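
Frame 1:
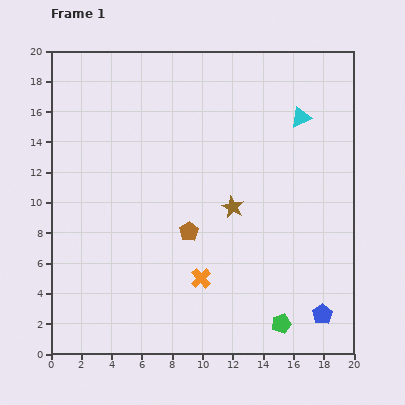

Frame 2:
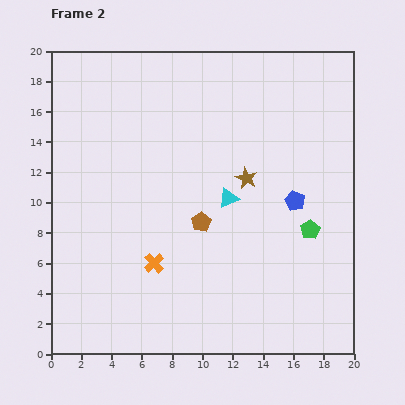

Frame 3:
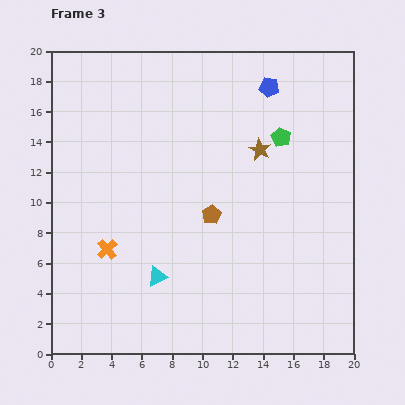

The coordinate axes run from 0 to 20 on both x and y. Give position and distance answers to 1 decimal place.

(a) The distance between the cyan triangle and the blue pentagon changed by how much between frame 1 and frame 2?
-8.7

Distance in frame 1: 13.1. Distance in frame 2: 4.4.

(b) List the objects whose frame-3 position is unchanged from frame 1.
none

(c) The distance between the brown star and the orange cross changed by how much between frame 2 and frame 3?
+3.8

Distance in frame 2: 8.3. Distance in frame 3: 12.1.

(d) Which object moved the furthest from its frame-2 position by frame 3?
the blue pentagon

(moved 7.7; next 7.0)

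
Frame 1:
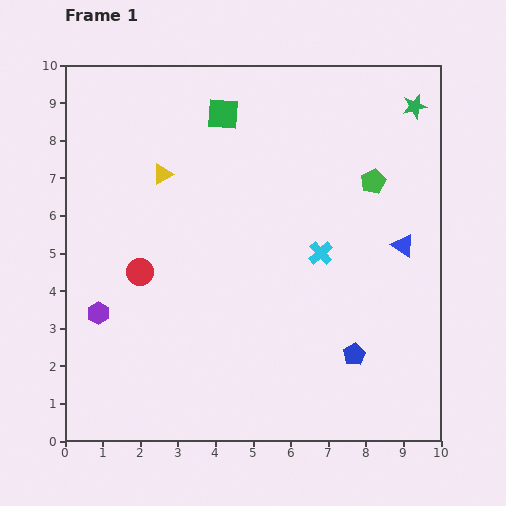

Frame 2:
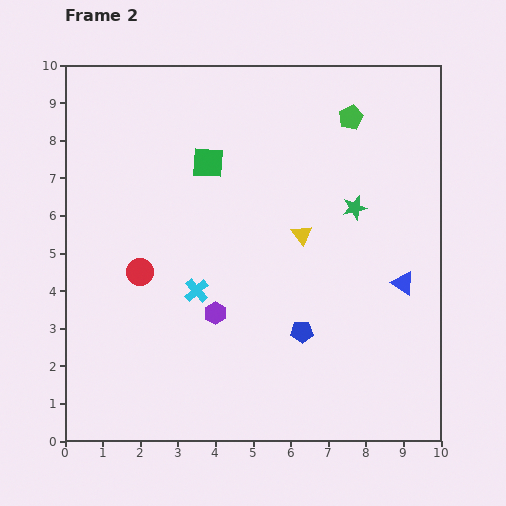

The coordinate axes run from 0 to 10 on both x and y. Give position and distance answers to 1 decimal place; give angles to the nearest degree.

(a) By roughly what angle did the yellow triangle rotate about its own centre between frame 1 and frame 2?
38° counter-clockwise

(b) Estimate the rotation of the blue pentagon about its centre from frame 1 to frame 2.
29° clockwise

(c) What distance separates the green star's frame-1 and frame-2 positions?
3.1

The green star moved from (9.3, 8.9) to (7.7, 6.2), a distance of √(1.6² + 2.7²) ≈ 3.1.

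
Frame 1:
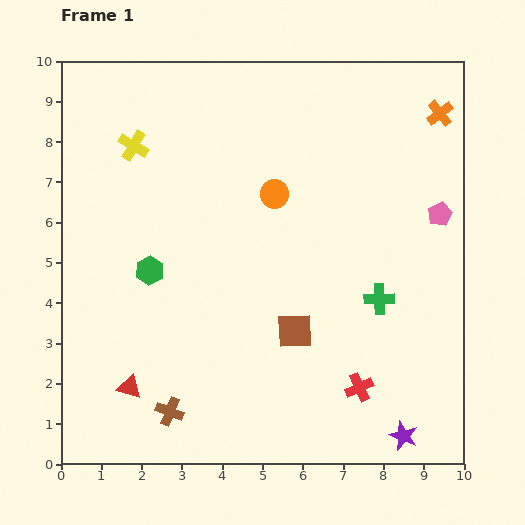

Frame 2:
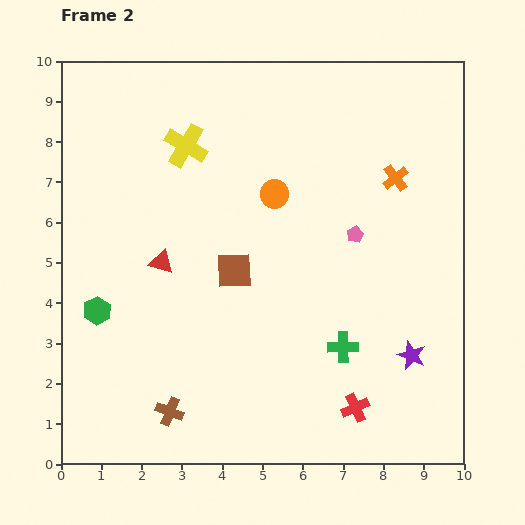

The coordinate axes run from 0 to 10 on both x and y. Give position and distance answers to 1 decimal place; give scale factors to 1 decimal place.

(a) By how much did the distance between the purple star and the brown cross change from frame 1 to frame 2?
+0.4

Distance in frame 1: 5.8. Distance in frame 2: 6.2.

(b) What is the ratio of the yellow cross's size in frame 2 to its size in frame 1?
1.4×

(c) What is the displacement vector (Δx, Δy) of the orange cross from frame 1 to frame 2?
(-1.1, -1.6)

The orange cross was at (9.4, 8.7) in frame 1 and (8.3, 7.1) in frame 2.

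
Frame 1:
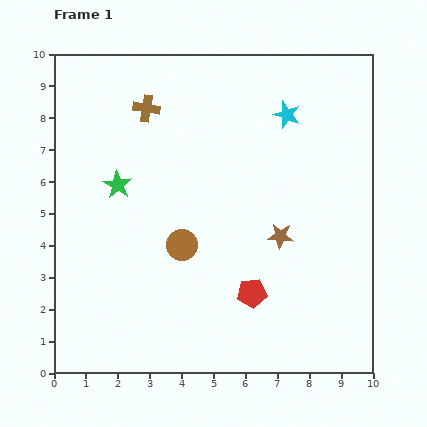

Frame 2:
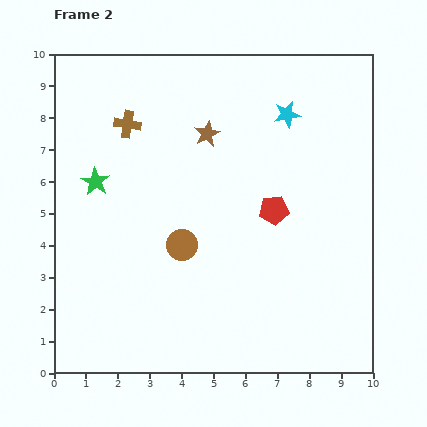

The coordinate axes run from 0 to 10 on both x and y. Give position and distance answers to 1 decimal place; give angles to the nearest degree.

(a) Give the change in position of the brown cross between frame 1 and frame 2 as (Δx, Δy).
(-0.6, -0.5)

The brown cross was at (2.9, 8.3) in frame 1 and (2.3, 7.8) in frame 2.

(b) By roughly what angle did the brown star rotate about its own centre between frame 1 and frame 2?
30° counter-clockwise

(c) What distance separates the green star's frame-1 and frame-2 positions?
0.7

The green star moved from (2.0, 5.9) to (1.3, 6.0), a distance of √(0.7² + 0.1²) ≈ 0.7.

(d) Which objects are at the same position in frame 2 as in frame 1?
the brown circle, the cyan star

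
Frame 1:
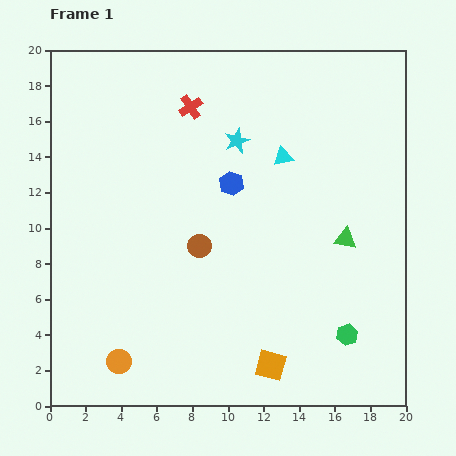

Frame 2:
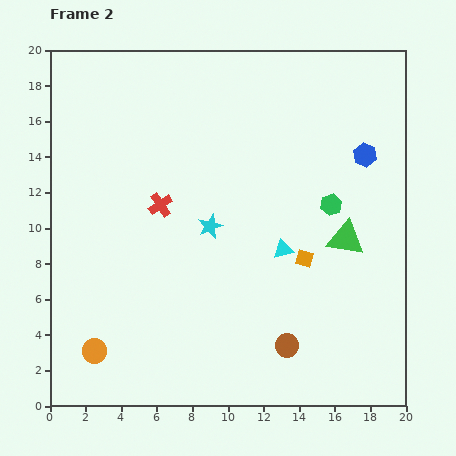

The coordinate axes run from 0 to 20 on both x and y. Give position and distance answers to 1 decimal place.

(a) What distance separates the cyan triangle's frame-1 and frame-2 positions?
5.2

The cyan triangle moved from (13.1, 14.0) to (13.1, 8.8), a distance of √(0.0² + 5.2²) ≈ 5.2.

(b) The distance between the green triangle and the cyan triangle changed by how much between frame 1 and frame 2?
-2.2

Distance in frame 1: 5.8. Distance in frame 2: 3.6.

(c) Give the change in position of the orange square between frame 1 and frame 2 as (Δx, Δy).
(1.9, 6.0)

The orange square was at (12.4, 2.3) in frame 1 and (14.3, 8.3) in frame 2.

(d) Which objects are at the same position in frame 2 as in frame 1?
the green triangle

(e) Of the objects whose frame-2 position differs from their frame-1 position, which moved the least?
the orange circle

(moved 1.5)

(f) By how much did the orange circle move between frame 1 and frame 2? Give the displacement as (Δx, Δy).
(-1.4, 0.6)

The orange circle was at (3.9, 2.5) in frame 1 and (2.5, 3.1) in frame 2.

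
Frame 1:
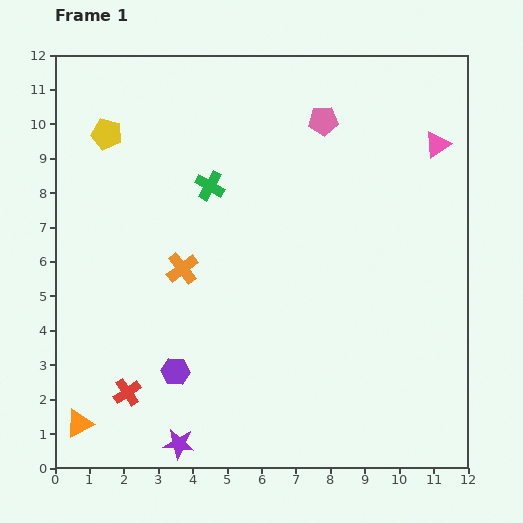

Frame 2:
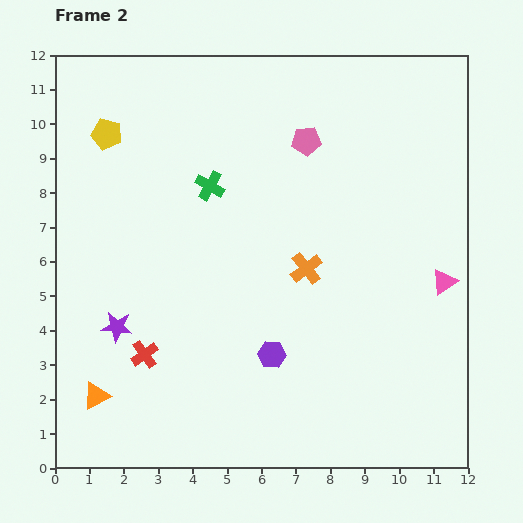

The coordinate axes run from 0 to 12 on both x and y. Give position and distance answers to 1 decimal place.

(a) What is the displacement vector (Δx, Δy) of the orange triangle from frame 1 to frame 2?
(0.5, 0.8)

The orange triangle was at (0.7, 1.3) in frame 1 and (1.2, 2.1) in frame 2.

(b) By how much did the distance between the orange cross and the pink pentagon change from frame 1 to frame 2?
-2.2

Distance in frame 1: 5.9. Distance in frame 2: 3.7.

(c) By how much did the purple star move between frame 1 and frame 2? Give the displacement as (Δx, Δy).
(-1.8, 3.4)

The purple star was at (3.6, 0.7) in frame 1 and (1.8, 4.1) in frame 2.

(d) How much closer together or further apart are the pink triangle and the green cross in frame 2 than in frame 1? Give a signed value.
+0.7

Distance in frame 1: 6.7. Distance in frame 2: 7.4.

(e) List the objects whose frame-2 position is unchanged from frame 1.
the green cross, the yellow pentagon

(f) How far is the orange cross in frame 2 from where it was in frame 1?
3.6

The orange cross moved from (3.7, 5.8) to (7.3, 5.8), a distance of √(3.6² + 0.0²) ≈ 3.6.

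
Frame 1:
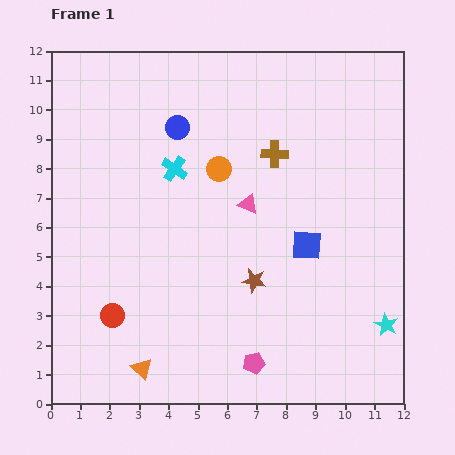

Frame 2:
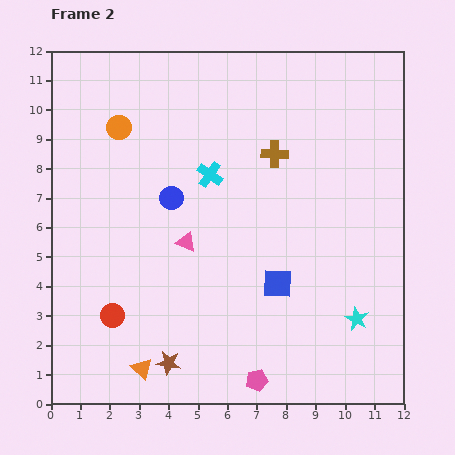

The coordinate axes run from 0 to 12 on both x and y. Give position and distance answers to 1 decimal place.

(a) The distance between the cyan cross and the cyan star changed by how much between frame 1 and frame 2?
-1.9

Distance in frame 1: 8.9. Distance in frame 2: 7.0.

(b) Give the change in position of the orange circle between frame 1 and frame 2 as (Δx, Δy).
(-3.4, 1.4)

The orange circle was at (5.7, 8.0) in frame 1 and (2.3, 9.4) in frame 2.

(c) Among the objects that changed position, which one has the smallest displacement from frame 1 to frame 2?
the pink pentagon

(moved 0.6)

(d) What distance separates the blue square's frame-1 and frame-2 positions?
1.6

The blue square moved from (8.7, 5.4) to (7.7, 4.1), a distance of √(1.0² + 1.3²) ≈ 1.6.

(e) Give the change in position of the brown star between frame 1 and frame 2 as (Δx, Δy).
(-2.9, -2.8)

The brown star was at (6.9, 4.2) in frame 1 and (4.0, 1.4) in frame 2.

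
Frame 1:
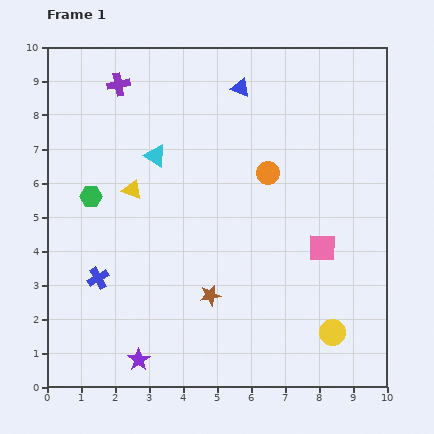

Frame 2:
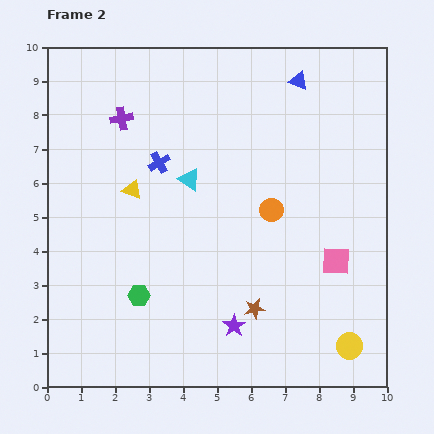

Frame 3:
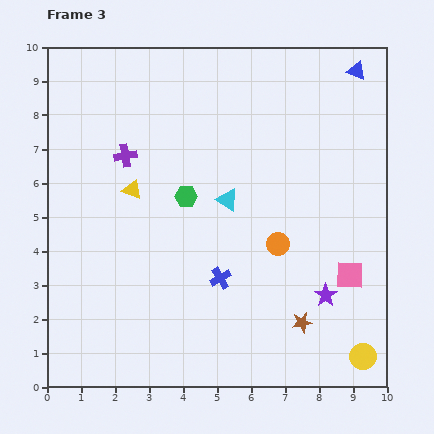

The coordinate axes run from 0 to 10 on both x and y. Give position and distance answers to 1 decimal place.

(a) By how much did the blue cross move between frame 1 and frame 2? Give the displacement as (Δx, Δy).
(1.8, 3.4)

The blue cross was at (1.5, 3.2) in frame 1 and (3.3, 6.6) in frame 2.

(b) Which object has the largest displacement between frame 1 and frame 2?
the blue cross

(moved 3.8; next 3.2)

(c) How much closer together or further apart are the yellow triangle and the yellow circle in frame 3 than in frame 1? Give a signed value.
+1.2

Distance in frame 1: 7.2. Distance in frame 3: 8.4.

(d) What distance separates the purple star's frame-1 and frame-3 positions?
5.8

The purple star moved from (2.7, 0.8) to (8.2, 2.7), a distance of √(5.5² + 1.9²) ≈ 5.8.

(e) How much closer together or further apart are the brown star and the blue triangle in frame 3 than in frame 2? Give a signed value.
+0.8

Distance in frame 2: 6.8. Distance in frame 3: 7.6.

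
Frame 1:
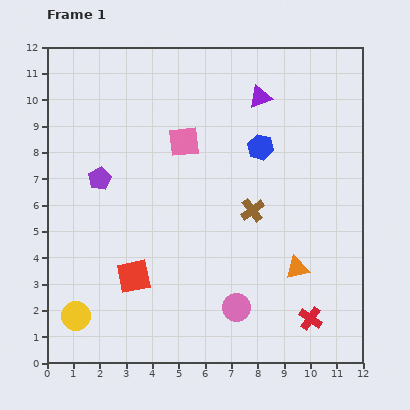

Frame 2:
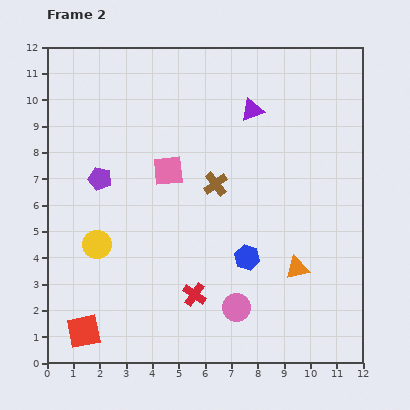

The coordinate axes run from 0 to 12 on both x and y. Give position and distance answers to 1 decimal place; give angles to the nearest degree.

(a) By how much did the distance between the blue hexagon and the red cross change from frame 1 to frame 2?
-4.4

Distance in frame 1: 6.8. Distance in frame 2: 2.4.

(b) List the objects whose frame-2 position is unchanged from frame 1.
the orange triangle, the purple pentagon, the pink circle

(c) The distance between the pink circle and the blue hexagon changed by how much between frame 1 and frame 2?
-4.3

Distance in frame 1: 6.2. Distance in frame 2: 1.9.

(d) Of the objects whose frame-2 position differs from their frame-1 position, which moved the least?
the purple triangle

(moved 0.6)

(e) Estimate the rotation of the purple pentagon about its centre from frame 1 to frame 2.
29° counter-clockwise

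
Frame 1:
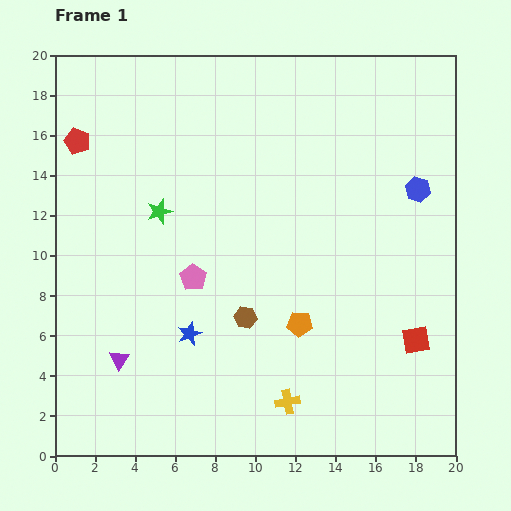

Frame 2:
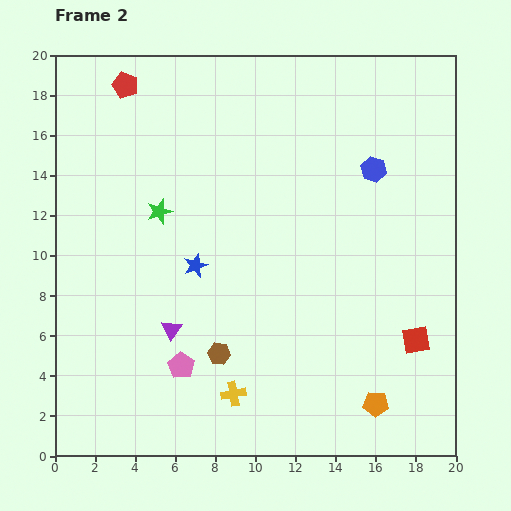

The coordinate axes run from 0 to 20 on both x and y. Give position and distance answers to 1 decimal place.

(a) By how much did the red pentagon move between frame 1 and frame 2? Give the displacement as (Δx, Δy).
(2.4, 2.8)

The red pentagon was at (1.1, 15.7) in frame 1 and (3.5, 18.5) in frame 2.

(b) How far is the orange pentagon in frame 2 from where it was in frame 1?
5.5

The orange pentagon moved from (12.2, 6.6) to (16.0, 2.6), a distance of √(3.8² + 4.0²) ≈ 5.5.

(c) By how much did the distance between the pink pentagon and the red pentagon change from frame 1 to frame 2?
+5.4

Distance in frame 1: 8.9. Distance in frame 2: 14.3.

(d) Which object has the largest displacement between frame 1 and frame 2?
the orange pentagon

(moved 5.5; next 4.4)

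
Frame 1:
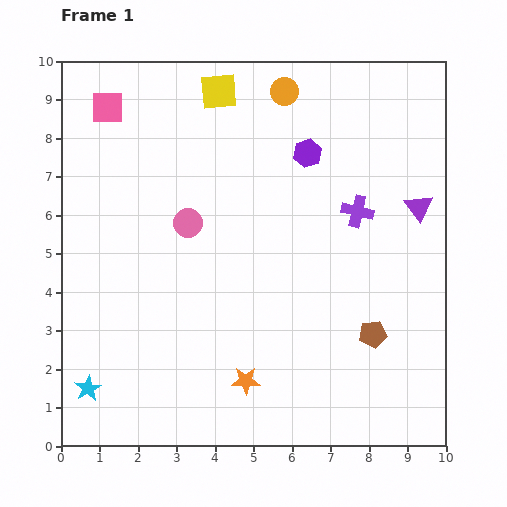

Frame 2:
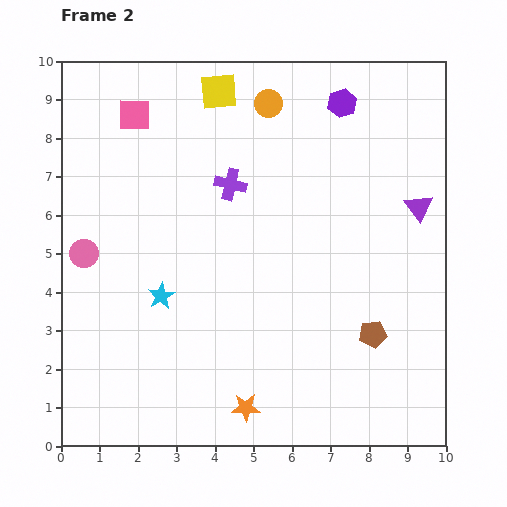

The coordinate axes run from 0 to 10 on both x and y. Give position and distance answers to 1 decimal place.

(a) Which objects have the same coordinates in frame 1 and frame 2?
the brown pentagon, the purple triangle, the yellow square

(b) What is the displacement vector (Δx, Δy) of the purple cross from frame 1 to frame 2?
(-3.3, 0.7)

The purple cross was at (7.7, 6.1) in frame 1 and (4.4, 6.8) in frame 2.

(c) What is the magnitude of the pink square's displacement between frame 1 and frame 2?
0.7

The pink square moved from (1.2, 8.8) to (1.9, 8.6), a distance of √(0.7² + 0.2²) ≈ 0.7.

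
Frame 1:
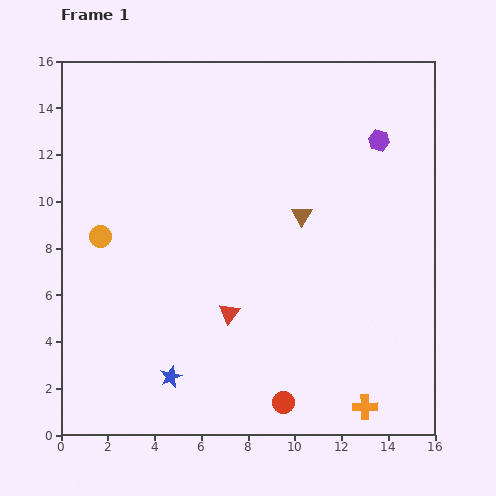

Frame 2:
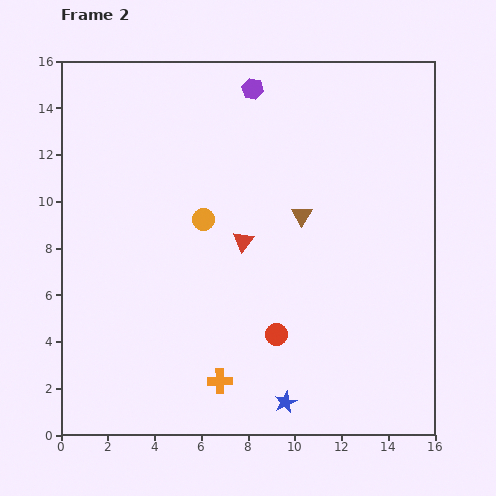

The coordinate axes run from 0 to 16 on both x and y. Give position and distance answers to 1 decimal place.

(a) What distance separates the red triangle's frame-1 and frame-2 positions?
3.2

The red triangle moved from (7.2, 5.2) to (7.8, 8.3), a distance of √(0.6² + 3.1²) ≈ 3.2.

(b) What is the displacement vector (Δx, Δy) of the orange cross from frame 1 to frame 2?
(-6.2, 1.1)

The orange cross was at (13.0, 1.2) in frame 1 and (6.8, 2.3) in frame 2.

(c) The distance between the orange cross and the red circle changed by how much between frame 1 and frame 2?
-0.4

Distance in frame 1: 3.5. Distance in frame 2: 3.1.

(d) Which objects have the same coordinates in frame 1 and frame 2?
the brown triangle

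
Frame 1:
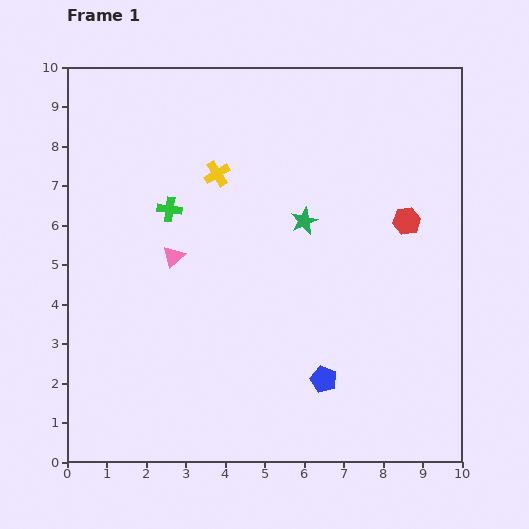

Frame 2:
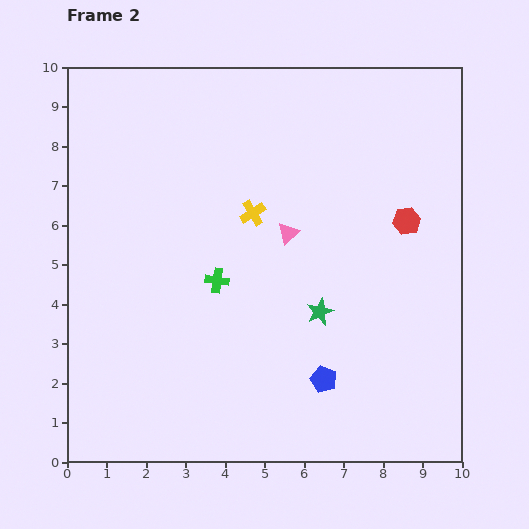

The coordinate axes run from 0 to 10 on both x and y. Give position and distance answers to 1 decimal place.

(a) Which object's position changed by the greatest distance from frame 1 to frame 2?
the pink triangle

(moved 3.0; next 2.3)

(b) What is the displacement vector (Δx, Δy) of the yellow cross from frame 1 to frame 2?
(0.9, -1.0)

The yellow cross was at (3.8, 7.3) in frame 1 and (4.7, 6.3) in frame 2.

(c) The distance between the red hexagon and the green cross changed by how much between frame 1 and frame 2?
-1.0

Distance in frame 1: 6.0. Distance in frame 2: 5.0.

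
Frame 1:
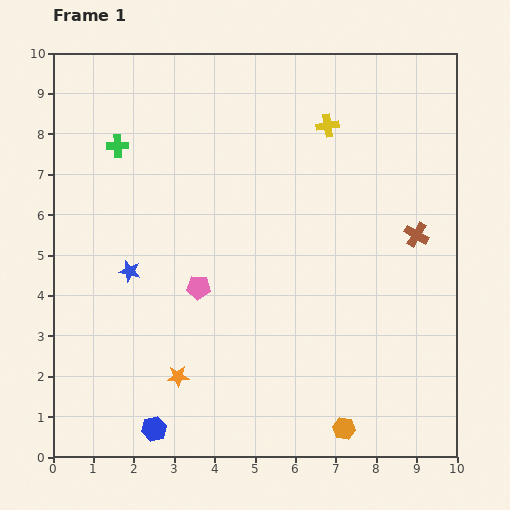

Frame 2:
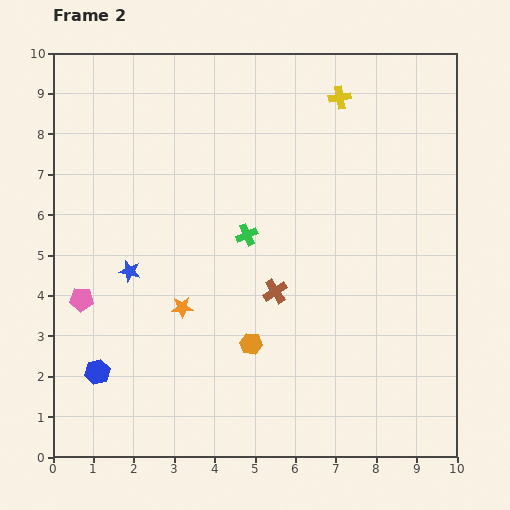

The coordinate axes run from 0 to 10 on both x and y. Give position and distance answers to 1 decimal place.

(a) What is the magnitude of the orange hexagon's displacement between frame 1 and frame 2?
3.1

The orange hexagon moved from (7.2, 0.7) to (4.9, 2.8), a distance of √(2.3² + 2.1²) ≈ 3.1.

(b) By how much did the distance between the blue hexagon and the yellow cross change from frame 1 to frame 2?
+0.5

Distance in frame 1: 8.6. Distance in frame 2: 9.1.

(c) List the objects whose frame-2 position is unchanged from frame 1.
the blue star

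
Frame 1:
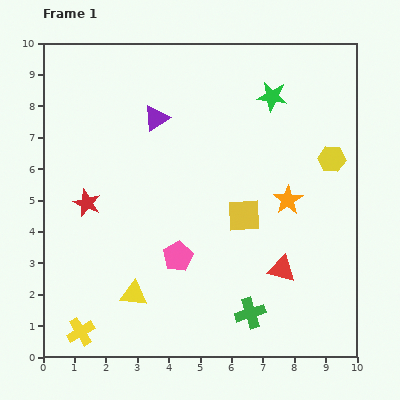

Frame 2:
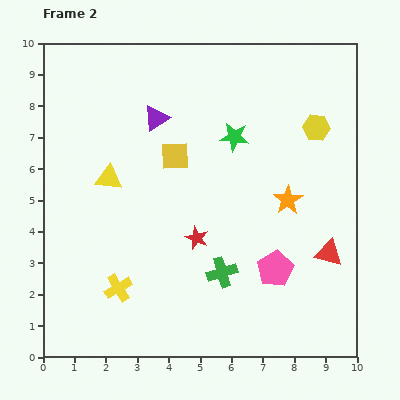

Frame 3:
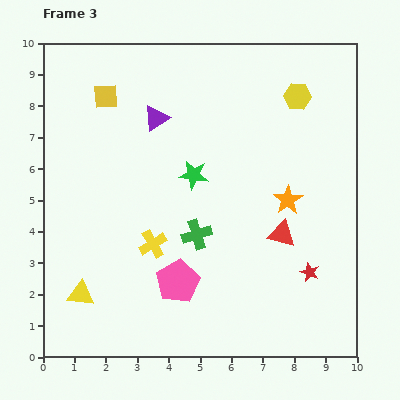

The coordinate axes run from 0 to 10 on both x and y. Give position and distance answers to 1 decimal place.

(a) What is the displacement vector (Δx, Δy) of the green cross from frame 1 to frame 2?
(-0.9, 1.3)

The green cross was at (6.6, 1.4) in frame 1 and (5.7, 2.7) in frame 2.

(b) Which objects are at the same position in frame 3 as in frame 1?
the purple triangle, the orange star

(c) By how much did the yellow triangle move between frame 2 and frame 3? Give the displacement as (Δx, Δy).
(-0.9, -3.7)

The yellow triangle was at (2.1, 5.7) in frame 2 and (1.2, 2.0) in frame 3.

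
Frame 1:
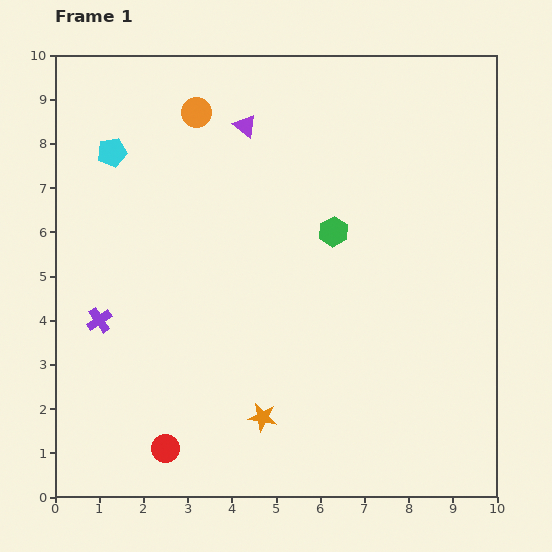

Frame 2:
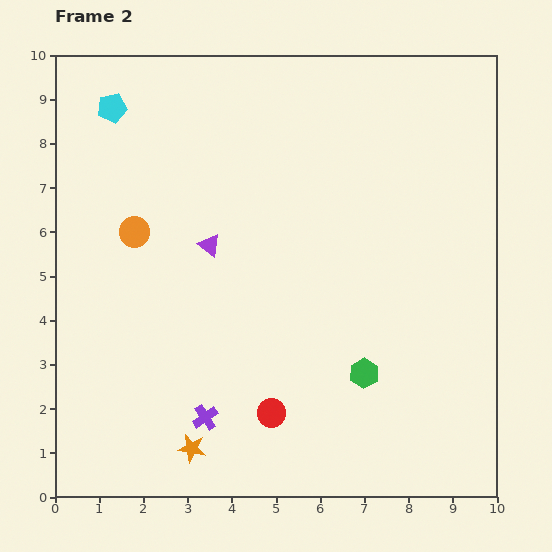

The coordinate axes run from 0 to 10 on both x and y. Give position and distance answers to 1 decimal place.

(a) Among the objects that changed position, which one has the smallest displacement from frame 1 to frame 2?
the cyan pentagon

(moved 1.0)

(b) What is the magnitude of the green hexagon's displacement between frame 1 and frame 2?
3.3

The green hexagon moved from (6.3, 6.0) to (7.0, 2.8), a distance of √(0.7² + 3.2²) ≈ 3.3.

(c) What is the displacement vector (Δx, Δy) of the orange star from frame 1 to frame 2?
(-1.6, -0.7)

The orange star was at (4.7, 1.8) in frame 1 and (3.1, 1.1) in frame 2.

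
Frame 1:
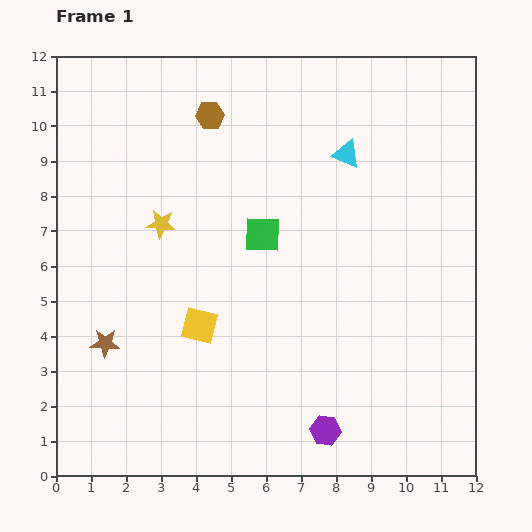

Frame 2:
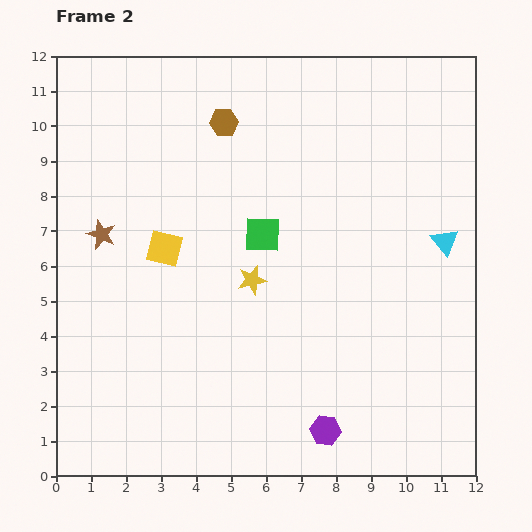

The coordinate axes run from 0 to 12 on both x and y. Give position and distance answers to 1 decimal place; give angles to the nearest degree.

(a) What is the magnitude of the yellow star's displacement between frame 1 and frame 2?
3.1

The yellow star moved from (3.0, 7.2) to (5.6, 5.6), a distance of √(2.6² + 1.6²) ≈ 3.1.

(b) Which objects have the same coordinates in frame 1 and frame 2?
the green square, the purple hexagon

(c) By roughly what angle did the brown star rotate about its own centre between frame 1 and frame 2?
19° clockwise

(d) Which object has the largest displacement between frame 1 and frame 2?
the cyan triangle

(moved 3.8; next 3.1)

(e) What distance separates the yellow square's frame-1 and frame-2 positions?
2.4

The yellow square moved from (4.1, 4.3) to (3.1, 6.5), a distance of √(1.0² + 2.2²) ≈ 2.4.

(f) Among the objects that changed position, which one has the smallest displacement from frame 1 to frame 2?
the brown hexagon

(moved 0.4)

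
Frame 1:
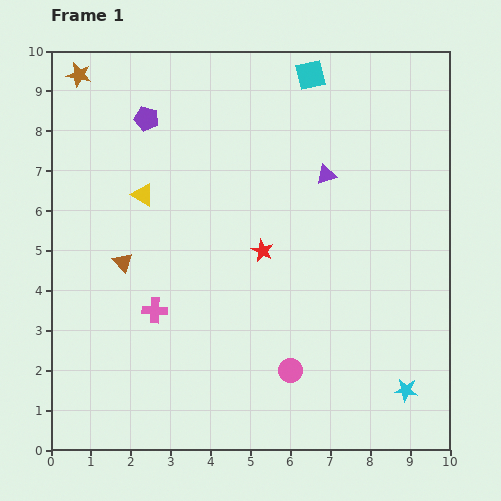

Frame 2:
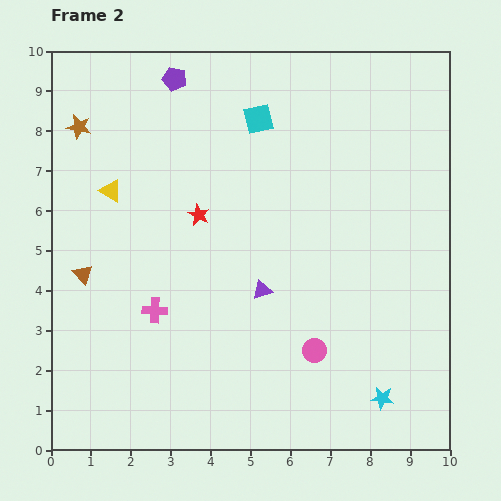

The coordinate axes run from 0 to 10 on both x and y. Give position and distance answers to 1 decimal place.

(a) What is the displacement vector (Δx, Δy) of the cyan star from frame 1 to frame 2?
(-0.6, -0.2)

The cyan star was at (8.9, 1.5) in frame 1 and (8.3, 1.3) in frame 2.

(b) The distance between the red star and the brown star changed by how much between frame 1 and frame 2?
-2.7

Distance in frame 1: 6.4. Distance in frame 2: 3.7.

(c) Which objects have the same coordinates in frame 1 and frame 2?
the pink cross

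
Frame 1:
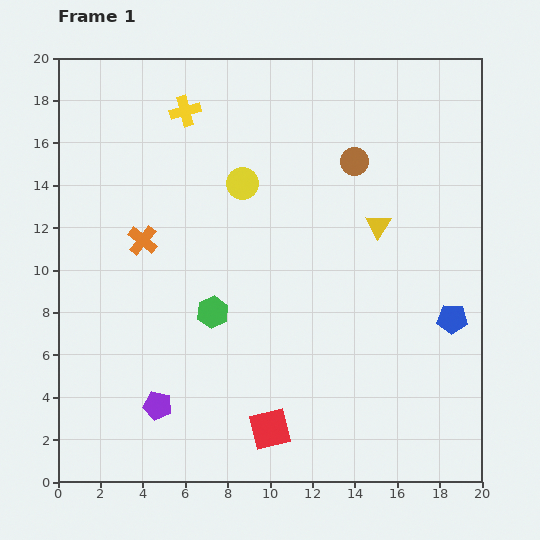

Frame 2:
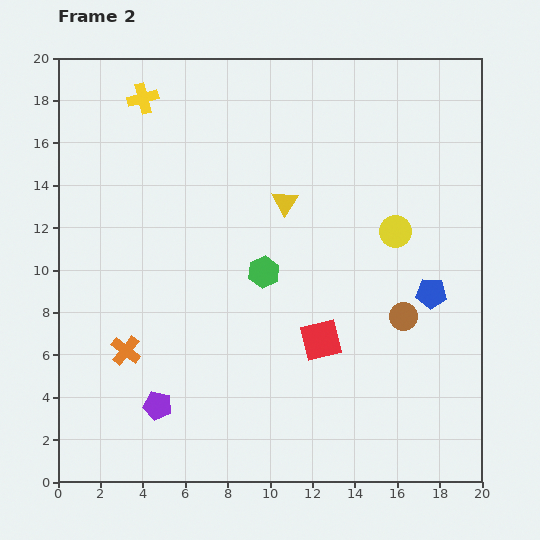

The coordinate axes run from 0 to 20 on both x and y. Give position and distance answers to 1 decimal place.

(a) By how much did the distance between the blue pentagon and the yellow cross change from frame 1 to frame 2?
+0.4

Distance in frame 1: 16.0. Distance in frame 2: 16.4.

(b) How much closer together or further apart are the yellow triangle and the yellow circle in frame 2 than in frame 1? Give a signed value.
-1.3

Distance in frame 1: 6.7. Distance in frame 2: 5.4.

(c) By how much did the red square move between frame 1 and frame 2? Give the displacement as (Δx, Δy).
(2.4, 4.2)

The red square was at (10.0, 2.5) in frame 1 and (12.4, 6.7) in frame 2.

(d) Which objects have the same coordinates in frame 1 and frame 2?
the purple pentagon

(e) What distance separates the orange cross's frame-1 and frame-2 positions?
5.3

The orange cross moved from (4.0, 11.4) to (3.2, 6.2), a distance of √(0.8² + 5.2²) ≈ 5.3.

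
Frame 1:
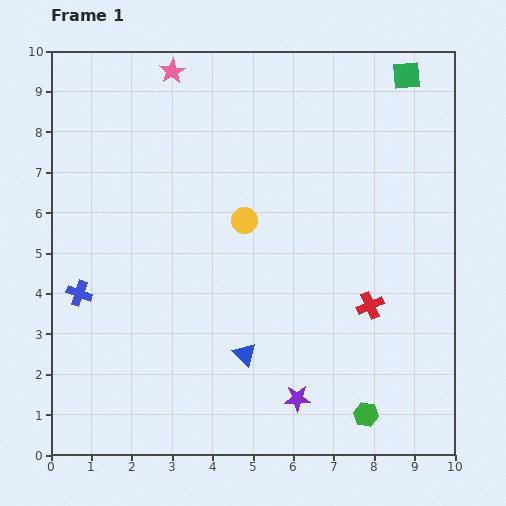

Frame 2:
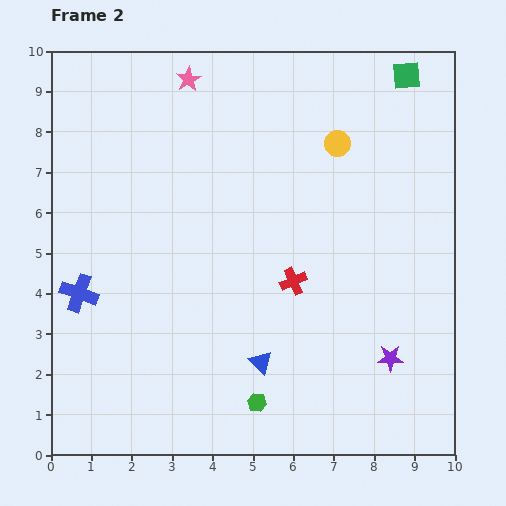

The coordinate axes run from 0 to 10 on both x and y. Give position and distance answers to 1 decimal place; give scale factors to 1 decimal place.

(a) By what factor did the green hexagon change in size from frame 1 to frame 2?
0.8×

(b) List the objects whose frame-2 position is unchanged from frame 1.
the green square, the blue cross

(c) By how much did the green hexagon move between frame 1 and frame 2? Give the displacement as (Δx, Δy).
(-2.7, 0.3)

The green hexagon was at (7.8, 1.0) in frame 1 and (5.1, 1.3) in frame 2.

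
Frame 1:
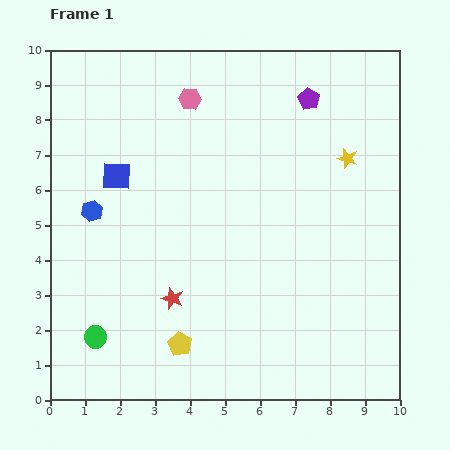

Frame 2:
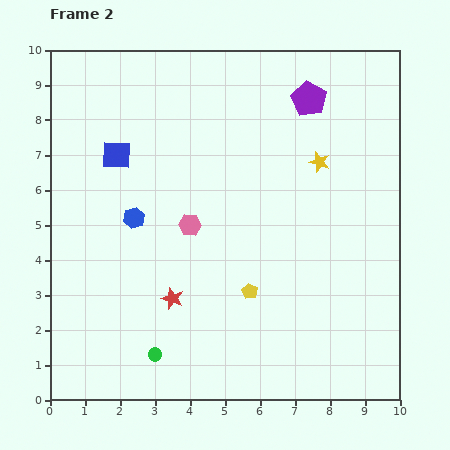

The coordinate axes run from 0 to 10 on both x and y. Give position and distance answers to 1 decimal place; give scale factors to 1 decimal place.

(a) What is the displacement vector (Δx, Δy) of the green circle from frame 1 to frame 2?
(1.7, -0.5)

The green circle was at (1.3, 1.8) in frame 1 and (3.0, 1.3) in frame 2.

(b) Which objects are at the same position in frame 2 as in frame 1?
the purple pentagon, the red star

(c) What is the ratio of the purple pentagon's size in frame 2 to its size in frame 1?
1.6×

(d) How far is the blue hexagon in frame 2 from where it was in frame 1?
1.2

The blue hexagon moved from (1.2, 5.4) to (2.4, 5.2), a distance of √(1.2² + 0.2²) ≈ 1.2.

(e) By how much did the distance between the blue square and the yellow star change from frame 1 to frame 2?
-0.8

Distance in frame 1: 6.6. Distance in frame 2: 5.8.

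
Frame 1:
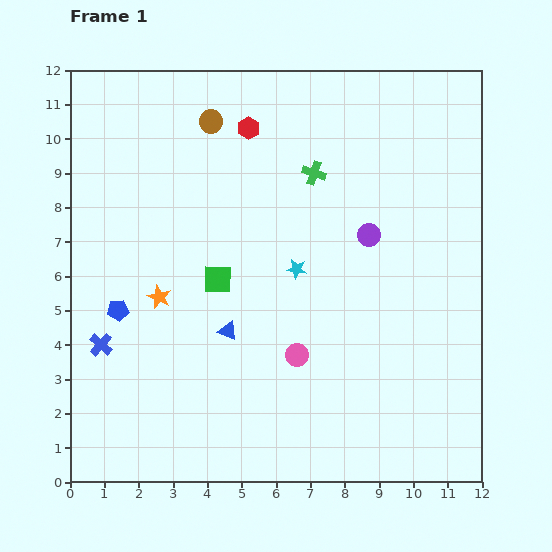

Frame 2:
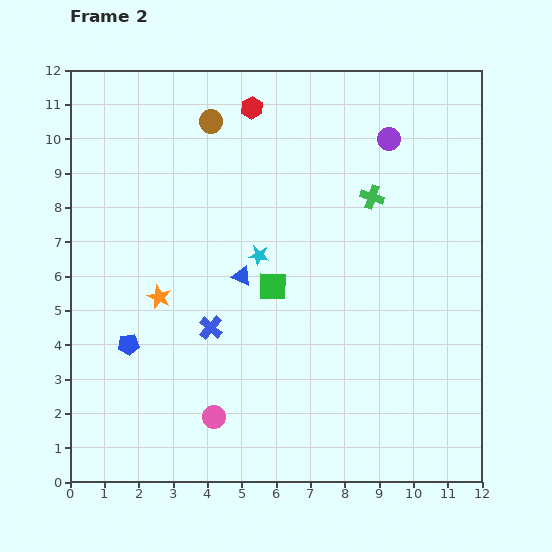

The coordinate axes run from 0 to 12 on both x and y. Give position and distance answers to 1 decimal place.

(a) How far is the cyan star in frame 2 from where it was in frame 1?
1.2

The cyan star moved from (6.6, 6.2) to (5.5, 6.6), a distance of √(1.1² + 0.4²) ≈ 1.2.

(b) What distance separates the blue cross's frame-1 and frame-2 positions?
3.2

The blue cross moved from (0.9, 4.0) to (4.1, 4.5), a distance of √(3.2² + 0.5²) ≈ 3.2.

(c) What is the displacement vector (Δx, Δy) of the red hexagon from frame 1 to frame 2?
(0.1, 0.6)

The red hexagon was at (5.2, 10.3) in frame 1 and (5.3, 10.9) in frame 2.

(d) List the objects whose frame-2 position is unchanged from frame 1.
the orange star, the brown circle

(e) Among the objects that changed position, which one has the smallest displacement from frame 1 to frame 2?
the red hexagon

(moved 0.6)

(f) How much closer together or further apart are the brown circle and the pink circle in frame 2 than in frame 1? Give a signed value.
+1.4

Distance in frame 1: 7.2. Distance in frame 2: 8.6.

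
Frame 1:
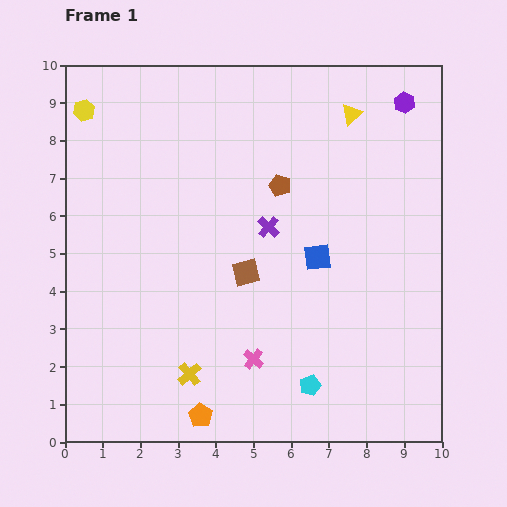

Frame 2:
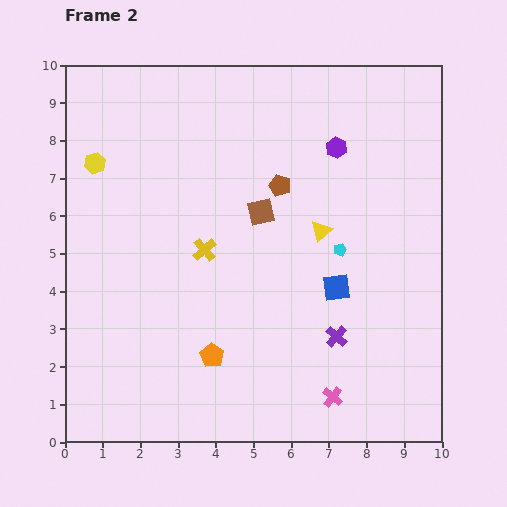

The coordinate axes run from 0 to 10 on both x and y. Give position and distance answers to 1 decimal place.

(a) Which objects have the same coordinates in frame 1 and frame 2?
the brown pentagon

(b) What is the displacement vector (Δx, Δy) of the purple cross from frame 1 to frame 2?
(1.8, -2.9)

The purple cross was at (5.4, 5.7) in frame 1 and (7.2, 2.8) in frame 2.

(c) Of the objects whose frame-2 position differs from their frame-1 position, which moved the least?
the blue square

(moved 0.9)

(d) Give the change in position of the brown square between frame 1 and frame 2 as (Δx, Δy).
(0.4, 1.6)

The brown square was at (4.8, 4.5) in frame 1 and (5.2, 6.1) in frame 2.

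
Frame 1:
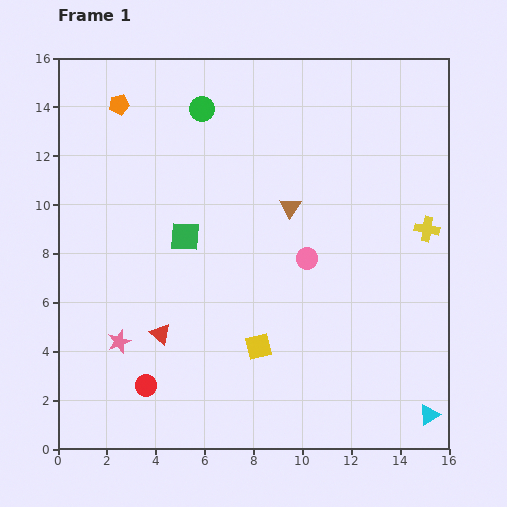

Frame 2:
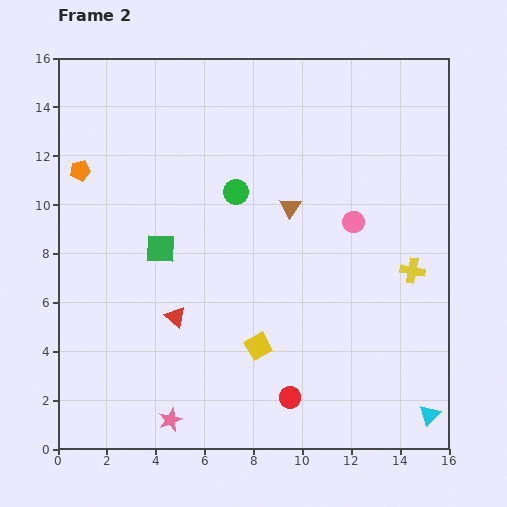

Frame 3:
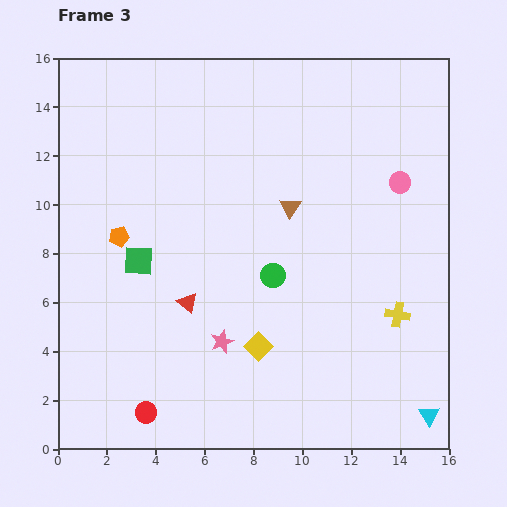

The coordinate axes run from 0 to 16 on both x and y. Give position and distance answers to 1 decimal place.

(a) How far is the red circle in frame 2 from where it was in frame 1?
5.9

The red circle moved from (3.6, 2.6) to (9.5, 2.1), a distance of √(5.9² + 0.5²) ≈ 5.9.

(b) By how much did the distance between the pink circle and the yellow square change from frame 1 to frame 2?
+2.3

Distance in frame 1: 4.1. Distance in frame 2: 6.4.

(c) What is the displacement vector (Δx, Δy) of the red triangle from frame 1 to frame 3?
(1.1, 1.3)

The red triangle was at (4.2, 4.7) in frame 1 and (5.3, 6.0) in frame 3.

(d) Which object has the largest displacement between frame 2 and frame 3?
the red circle

(moved 5.9; next 3.8)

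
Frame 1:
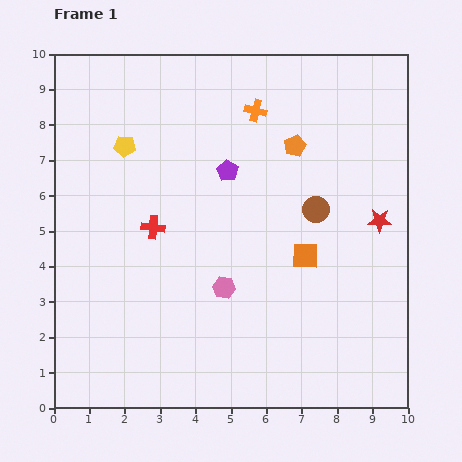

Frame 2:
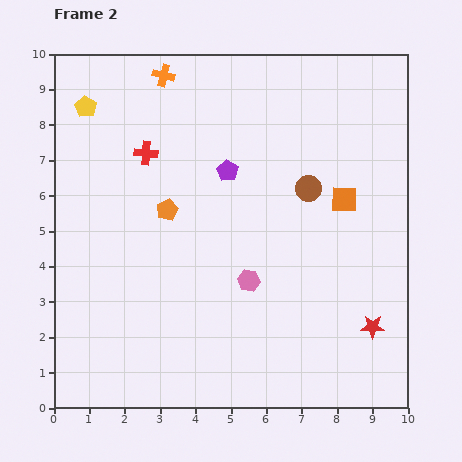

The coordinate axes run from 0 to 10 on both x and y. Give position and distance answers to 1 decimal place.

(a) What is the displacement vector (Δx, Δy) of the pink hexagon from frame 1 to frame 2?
(0.7, 0.2)

The pink hexagon was at (4.8, 3.4) in frame 1 and (5.5, 3.6) in frame 2.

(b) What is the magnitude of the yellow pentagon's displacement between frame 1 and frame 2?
1.6

The yellow pentagon moved from (2.0, 7.4) to (0.9, 8.5), a distance of √(1.1² + 1.1²) ≈ 1.6.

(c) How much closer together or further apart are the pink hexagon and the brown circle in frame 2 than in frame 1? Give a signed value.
-0.3

Distance in frame 1: 3.4. Distance in frame 2: 3.1.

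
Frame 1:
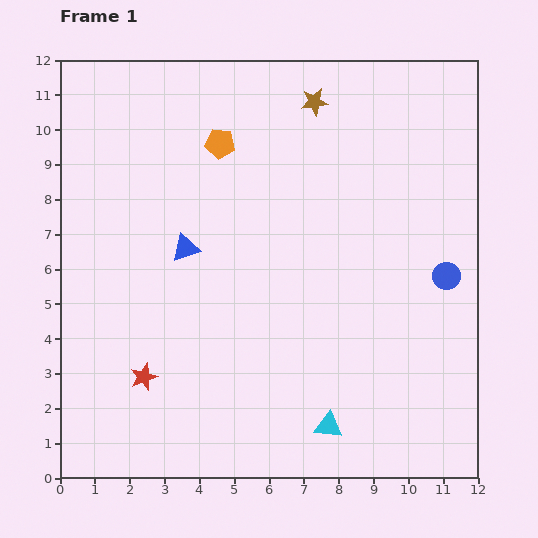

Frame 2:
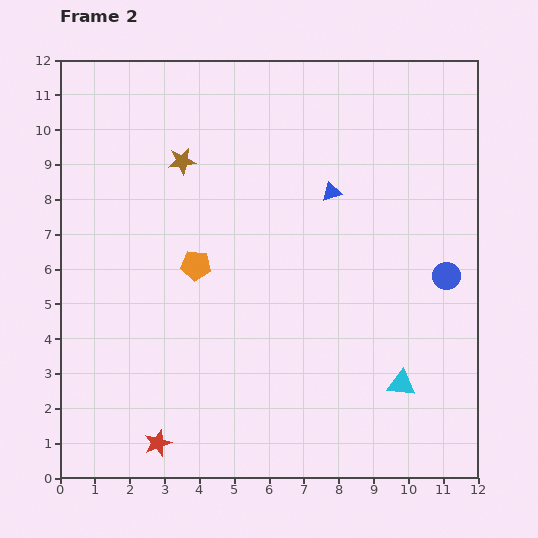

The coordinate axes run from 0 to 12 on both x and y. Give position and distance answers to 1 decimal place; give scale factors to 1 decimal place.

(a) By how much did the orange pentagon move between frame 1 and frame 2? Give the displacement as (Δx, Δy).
(-0.7, -3.5)

The orange pentagon was at (4.6, 9.6) in frame 1 and (3.9, 6.1) in frame 2.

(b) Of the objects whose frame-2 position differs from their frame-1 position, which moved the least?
the red star

(moved 1.9)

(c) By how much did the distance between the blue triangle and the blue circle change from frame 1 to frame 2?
-3.4

Distance in frame 1: 7.5. Distance in frame 2: 4.1.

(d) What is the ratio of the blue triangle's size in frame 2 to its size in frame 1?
0.7×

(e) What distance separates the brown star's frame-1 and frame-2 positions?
4.2

The brown star moved from (7.3, 10.8) to (3.5, 9.1), a distance of √(3.8² + 1.7²) ≈ 4.2.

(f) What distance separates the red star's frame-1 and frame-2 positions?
1.9

The red star moved from (2.4, 2.9) to (2.8, 1.0), a distance of √(0.4² + 1.9²) ≈ 1.9.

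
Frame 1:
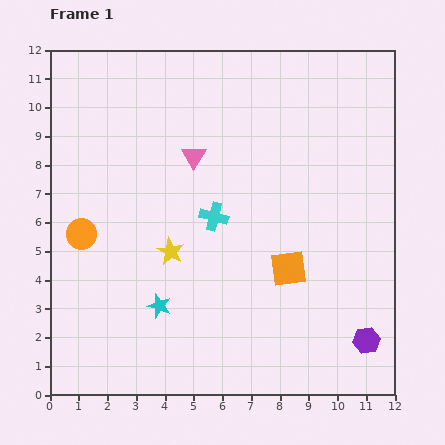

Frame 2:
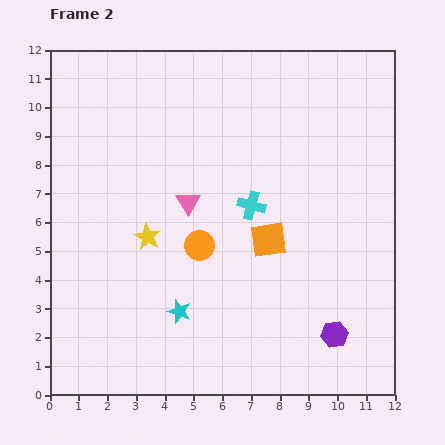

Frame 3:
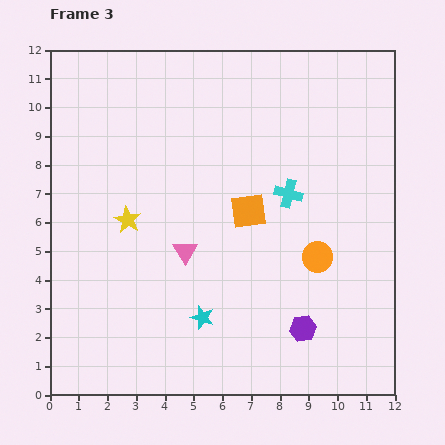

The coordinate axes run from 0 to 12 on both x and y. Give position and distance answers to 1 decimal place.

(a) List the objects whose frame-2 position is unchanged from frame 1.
none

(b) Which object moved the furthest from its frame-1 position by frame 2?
the orange circle

(moved 4.1; next 1.6)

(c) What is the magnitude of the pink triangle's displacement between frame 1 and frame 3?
3.3

The pink triangle moved from (5.0, 8.3) to (4.7, 5.0), a distance of √(0.3² + 3.3²) ≈ 3.3.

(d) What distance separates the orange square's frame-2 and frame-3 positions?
1.2

The orange square moved from (7.6, 5.4) to (6.9, 6.4), a distance of √(0.7² + 1.0²) ≈ 1.2.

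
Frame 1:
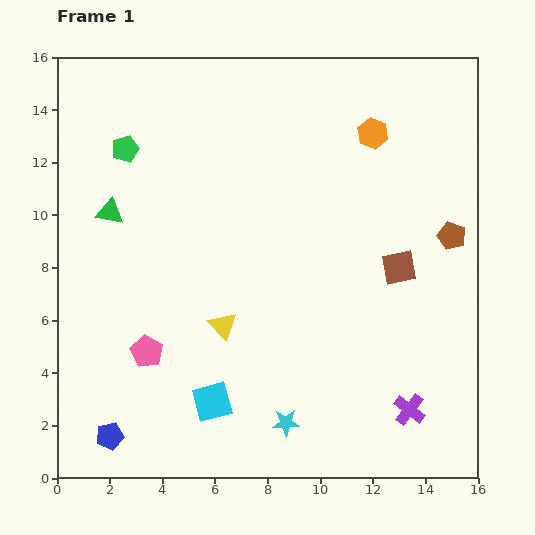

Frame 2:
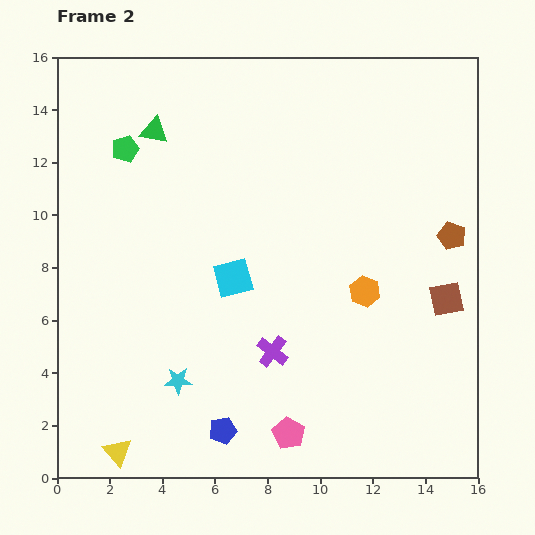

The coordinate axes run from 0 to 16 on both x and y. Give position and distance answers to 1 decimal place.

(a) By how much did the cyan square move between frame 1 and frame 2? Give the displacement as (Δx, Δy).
(0.8, 4.7)

The cyan square was at (5.9, 2.9) in frame 1 and (6.7, 7.6) in frame 2.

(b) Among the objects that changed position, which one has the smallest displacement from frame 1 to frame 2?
the brown square

(moved 2.2)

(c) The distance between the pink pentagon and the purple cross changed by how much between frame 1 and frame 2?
-7.0

Distance in frame 1: 10.2. Distance in frame 2: 3.2.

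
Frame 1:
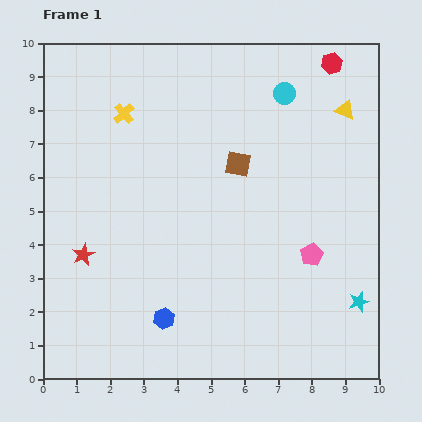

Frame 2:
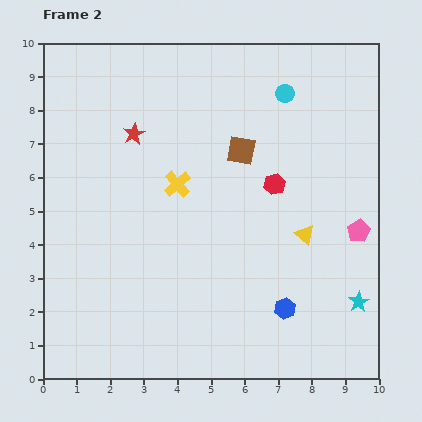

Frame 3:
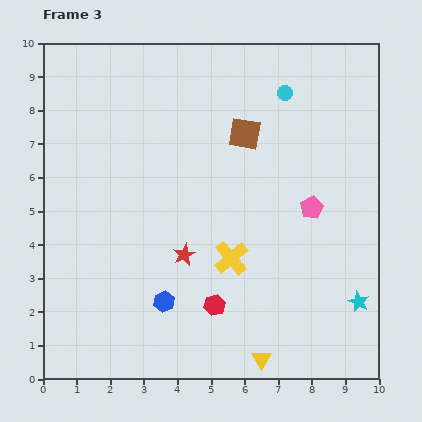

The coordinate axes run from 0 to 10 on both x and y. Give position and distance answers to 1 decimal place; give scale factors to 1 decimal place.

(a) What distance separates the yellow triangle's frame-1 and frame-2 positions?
3.9

The yellow triangle moved from (9.0, 8.0) to (7.8, 4.3), a distance of √(1.2² + 3.7²) ≈ 3.9.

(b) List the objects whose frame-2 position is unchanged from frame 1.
the cyan star, the cyan circle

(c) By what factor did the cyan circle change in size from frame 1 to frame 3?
0.7×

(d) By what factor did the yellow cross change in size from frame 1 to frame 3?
1.6×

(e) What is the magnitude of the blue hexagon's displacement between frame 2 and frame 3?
3.6

The blue hexagon moved from (7.2, 2.1) to (3.6, 2.3), a distance of √(3.6² + 0.2²) ≈ 3.6.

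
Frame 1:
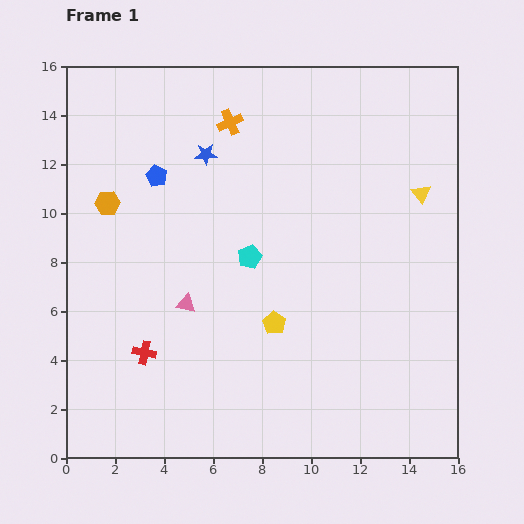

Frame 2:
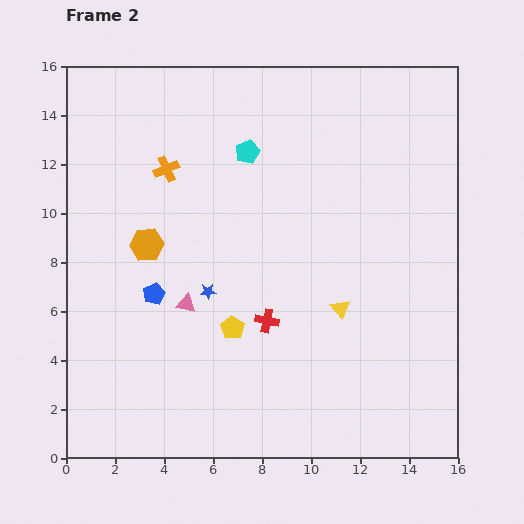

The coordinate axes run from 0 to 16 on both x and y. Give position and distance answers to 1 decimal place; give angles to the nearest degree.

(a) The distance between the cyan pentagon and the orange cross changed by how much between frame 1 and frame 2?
-2.2

Distance in frame 1: 5.6. Distance in frame 2: 3.4.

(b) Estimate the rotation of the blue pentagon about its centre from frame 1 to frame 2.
20° clockwise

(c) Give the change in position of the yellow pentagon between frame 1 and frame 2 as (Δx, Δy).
(-1.7, -0.2)

The yellow pentagon was at (8.5, 5.5) in frame 1 and (6.8, 5.3) in frame 2.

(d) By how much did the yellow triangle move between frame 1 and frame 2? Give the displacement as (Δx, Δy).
(-3.3, -4.7)

The yellow triangle was at (14.5, 10.8) in frame 1 and (11.2, 6.1) in frame 2.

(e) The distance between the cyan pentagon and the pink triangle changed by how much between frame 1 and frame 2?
+3.5

Distance in frame 1: 3.2. Distance in frame 2: 6.7.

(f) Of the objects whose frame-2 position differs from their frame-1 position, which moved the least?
the yellow pentagon

(moved 1.7)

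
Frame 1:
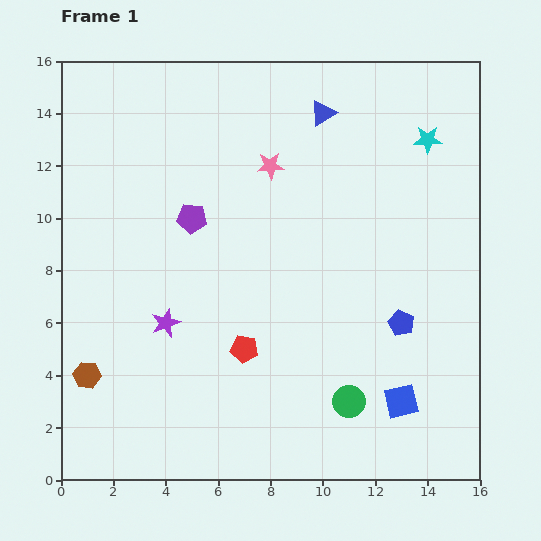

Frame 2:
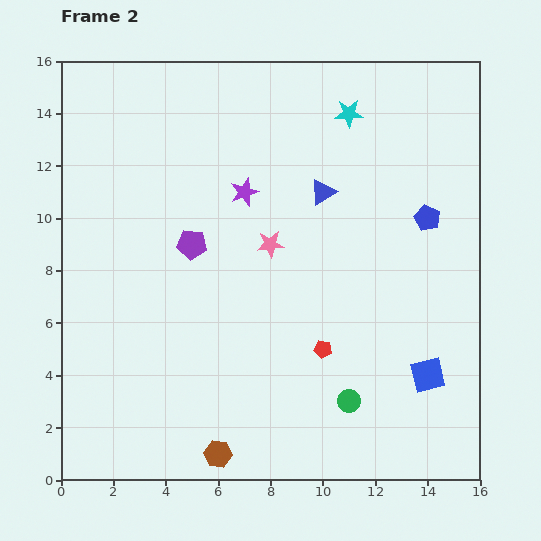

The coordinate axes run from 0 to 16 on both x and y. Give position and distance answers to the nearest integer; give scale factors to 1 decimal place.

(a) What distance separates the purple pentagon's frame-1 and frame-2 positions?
1

The purple pentagon moved from (5, 10) to (5, 9), a distance of √(0² + 1²) ≈ 1.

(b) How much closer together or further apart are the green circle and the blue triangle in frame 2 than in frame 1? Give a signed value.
-3

Distance in frame 1: 11. Distance in frame 2: 8.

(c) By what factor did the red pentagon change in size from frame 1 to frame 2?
0.6×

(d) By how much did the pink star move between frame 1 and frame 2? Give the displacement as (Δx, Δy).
(0, -3)

The pink star was at (8, 12) in frame 1 and (8, 9) in frame 2.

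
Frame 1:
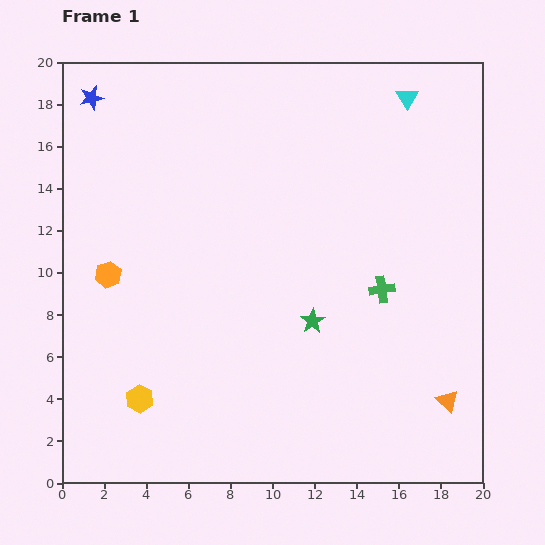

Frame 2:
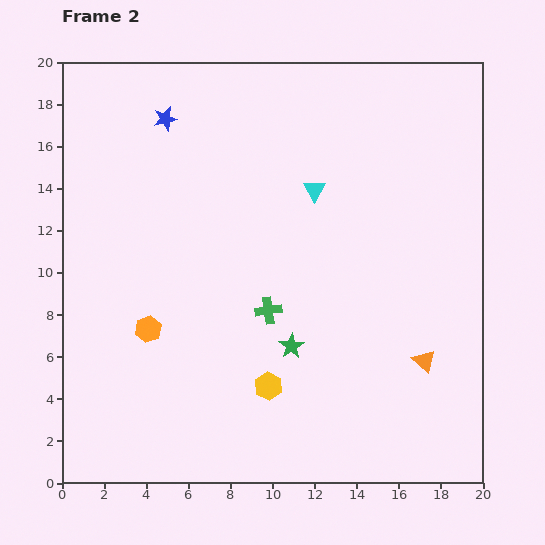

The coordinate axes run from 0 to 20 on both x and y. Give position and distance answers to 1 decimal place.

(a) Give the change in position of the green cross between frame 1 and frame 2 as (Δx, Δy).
(-5.4, -1.0)

The green cross was at (15.2, 9.2) in frame 1 and (9.8, 8.2) in frame 2.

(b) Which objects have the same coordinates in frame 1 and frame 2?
none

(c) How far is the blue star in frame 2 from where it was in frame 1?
3.6

The blue star moved from (1.4, 18.3) to (4.9, 17.3), a distance of √(3.5² + 1.0²) ≈ 3.6.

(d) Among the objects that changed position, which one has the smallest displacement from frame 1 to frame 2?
the green star

(moved 1.6)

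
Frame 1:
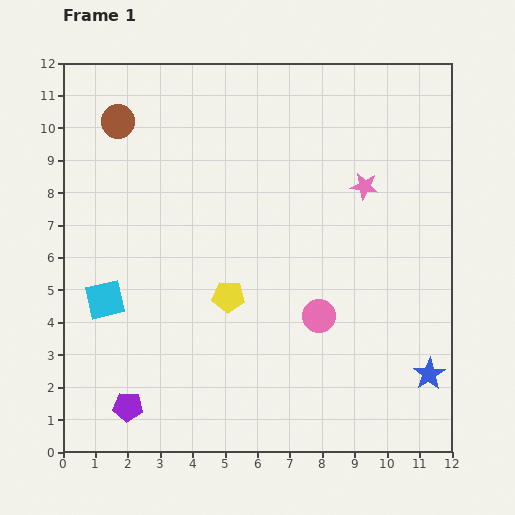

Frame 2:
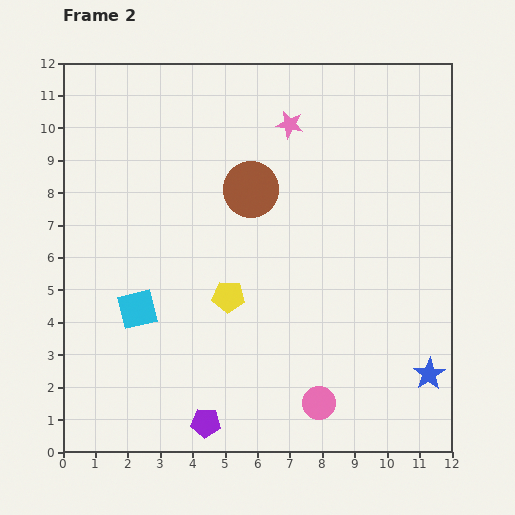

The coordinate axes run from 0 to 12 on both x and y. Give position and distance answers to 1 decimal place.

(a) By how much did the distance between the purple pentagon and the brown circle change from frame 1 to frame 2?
-1.5

Distance in frame 1: 8.8. Distance in frame 2: 7.3.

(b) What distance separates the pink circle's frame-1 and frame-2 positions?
2.7

The pink circle moved from (7.9, 4.2) to (7.9, 1.5), a distance of √(0.0² + 2.7²) ≈ 2.7.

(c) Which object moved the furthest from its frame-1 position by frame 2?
the brown circle

(moved 4.6; next 3.0)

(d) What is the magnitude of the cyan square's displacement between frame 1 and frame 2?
1.0

The cyan square moved from (1.3, 4.7) to (2.3, 4.4), a distance of √(1.0² + 0.3²) ≈ 1.0.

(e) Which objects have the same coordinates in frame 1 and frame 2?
the blue star, the yellow pentagon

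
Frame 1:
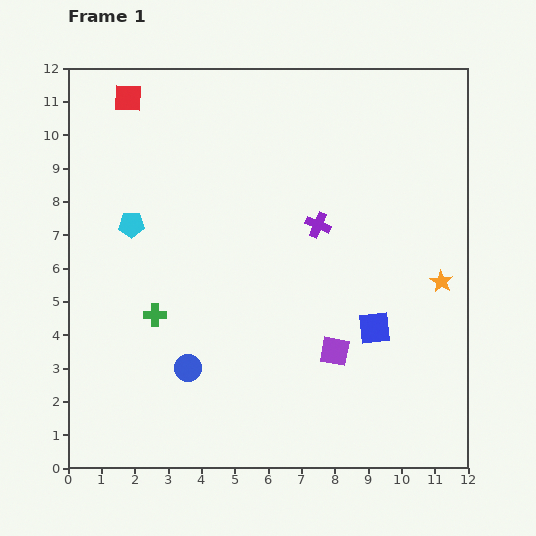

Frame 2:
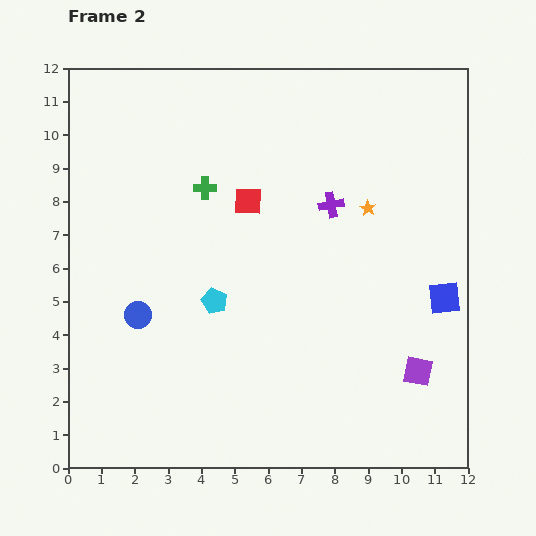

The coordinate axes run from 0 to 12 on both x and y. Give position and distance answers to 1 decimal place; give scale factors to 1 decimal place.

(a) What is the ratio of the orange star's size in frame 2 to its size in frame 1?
0.7×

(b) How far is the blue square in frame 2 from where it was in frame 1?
2.3

The blue square moved from (9.2, 4.2) to (11.3, 5.1), a distance of √(2.1² + 0.9²) ≈ 2.3.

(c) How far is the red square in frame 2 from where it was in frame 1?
4.8

The red square moved from (1.8, 11.1) to (5.4, 8.0), a distance of √(3.6² + 3.1²) ≈ 4.8.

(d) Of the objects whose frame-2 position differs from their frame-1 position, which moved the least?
the purple cross

(moved 0.7)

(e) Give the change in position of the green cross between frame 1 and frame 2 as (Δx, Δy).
(1.5, 3.8)

The green cross was at (2.6, 4.6) in frame 1 and (4.1, 8.4) in frame 2.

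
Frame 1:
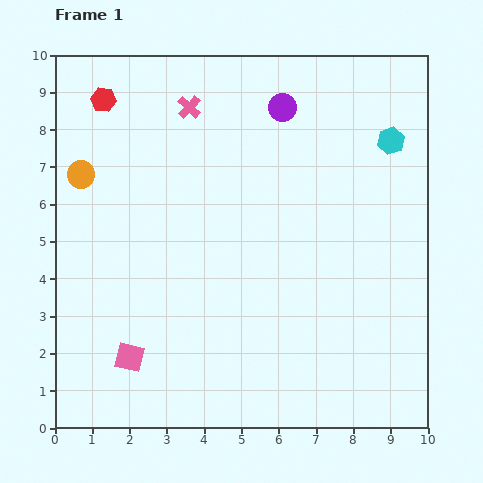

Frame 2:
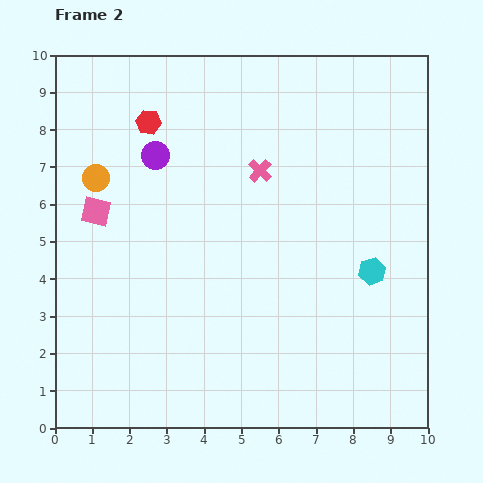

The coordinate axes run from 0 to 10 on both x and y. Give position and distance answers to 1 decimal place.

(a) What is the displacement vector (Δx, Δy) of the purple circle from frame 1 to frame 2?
(-3.4, -1.3)

The purple circle was at (6.1, 8.6) in frame 1 and (2.7, 7.3) in frame 2.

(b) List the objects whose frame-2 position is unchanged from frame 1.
none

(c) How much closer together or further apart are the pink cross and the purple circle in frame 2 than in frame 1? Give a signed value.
+0.3

Distance in frame 1: 2.5. Distance in frame 2: 2.8.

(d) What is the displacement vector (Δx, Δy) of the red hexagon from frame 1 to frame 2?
(1.2, -0.6)

The red hexagon was at (1.3, 8.8) in frame 1 and (2.5, 8.2) in frame 2.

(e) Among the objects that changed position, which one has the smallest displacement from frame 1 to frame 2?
the orange circle

(moved 0.4)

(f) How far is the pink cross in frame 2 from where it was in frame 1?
2.5

The pink cross moved from (3.6, 8.6) to (5.5, 6.9), a distance of √(1.9² + 1.7²) ≈ 2.5.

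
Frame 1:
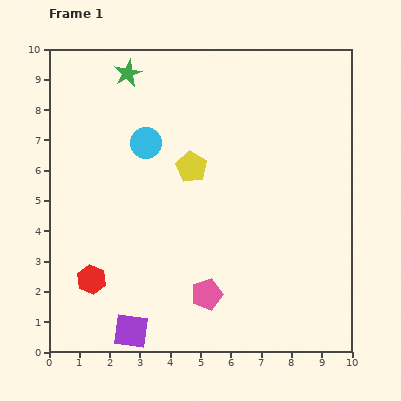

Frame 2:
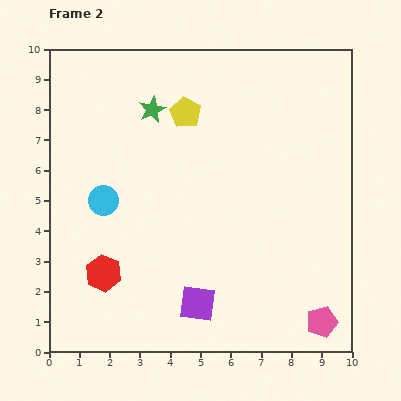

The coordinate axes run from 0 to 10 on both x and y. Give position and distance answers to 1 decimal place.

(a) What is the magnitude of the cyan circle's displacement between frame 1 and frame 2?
2.4

The cyan circle moved from (3.2, 6.9) to (1.8, 5.0), a distance of √(1.4² + 1.9²) ≈ 2.4.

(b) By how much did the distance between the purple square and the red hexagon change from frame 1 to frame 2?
+1.2

Distance in frame 1: 2.1. Distance in frame 2: 3.3.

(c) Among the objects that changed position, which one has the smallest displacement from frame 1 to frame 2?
the red hexagon

(moved 0.4)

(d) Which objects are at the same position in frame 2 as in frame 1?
none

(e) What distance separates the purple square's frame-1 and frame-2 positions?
2.4

The purple square moved from (2.7, 0.7) to (4.9, 1.6), a distance of √(2.2² + 0.9²) ≈ 2.4.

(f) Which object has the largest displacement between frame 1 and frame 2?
the pink pentagon

(moved 3.9; next 2.4)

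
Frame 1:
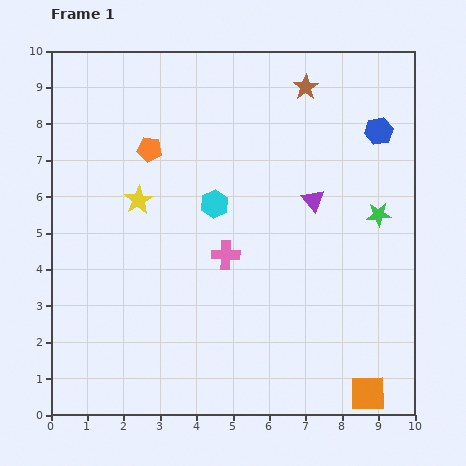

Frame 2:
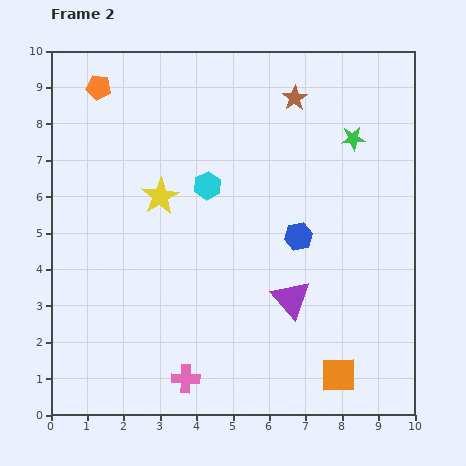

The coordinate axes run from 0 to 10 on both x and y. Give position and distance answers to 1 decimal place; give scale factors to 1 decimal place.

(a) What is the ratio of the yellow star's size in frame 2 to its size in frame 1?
1.3×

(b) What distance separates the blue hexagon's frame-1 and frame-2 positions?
3.6

The blue hexagon moved from (9.0, 7.8) to (6.8, 4.9), a distance of √(2.2² + 2.9²) ≈ 3.6.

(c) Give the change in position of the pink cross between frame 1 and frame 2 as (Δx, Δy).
(-1.1, -3.4)

The pink cross was at (4.8, 4.4) in frame 1 and (3.7, 1.0) in frame 2.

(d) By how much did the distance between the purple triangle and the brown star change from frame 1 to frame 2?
+2.4

Distance in frame 1: 3.1. Distance in frame 2: 5.5.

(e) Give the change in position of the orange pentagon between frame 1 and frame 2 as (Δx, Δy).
(-1.4, 1.7)

The orange pentagon was at (2.7, 7.3) in frame 1 and (1.3, 9.0) in frame 2.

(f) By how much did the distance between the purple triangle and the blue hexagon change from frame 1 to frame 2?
-0.9

Distance in frame 1: 2.6. Distance in frame 2: 1.7.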